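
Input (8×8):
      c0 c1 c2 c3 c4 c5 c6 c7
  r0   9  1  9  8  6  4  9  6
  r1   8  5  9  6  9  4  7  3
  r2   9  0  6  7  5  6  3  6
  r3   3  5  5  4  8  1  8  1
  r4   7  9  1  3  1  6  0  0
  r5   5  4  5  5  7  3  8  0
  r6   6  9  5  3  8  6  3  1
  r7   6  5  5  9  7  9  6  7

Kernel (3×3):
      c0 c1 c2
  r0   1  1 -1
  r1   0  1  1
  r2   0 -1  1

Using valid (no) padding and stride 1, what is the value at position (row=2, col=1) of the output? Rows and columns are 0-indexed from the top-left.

The receptive field on the input at this output position is [0 6 7 / 5 5 4 / 9 1 3]. Elementwise product with the kernel and sum: 0·1 + 6·1 + 7·-1 + 5·1 + 4·1 + 1·-1 + 3·1.

10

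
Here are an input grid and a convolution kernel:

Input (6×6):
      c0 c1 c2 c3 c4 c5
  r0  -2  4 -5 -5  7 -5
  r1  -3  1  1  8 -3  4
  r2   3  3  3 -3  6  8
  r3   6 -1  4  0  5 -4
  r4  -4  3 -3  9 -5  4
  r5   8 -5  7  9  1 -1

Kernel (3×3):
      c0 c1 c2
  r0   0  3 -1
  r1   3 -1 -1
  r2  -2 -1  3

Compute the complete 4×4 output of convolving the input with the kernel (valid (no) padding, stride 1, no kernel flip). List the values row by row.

6 -34 -9 73
6 2 40 -53
17 29 -26 8
-9 45 -38 25

Output[0,0]: The receptive field on the input at this output position is [-2 4 -5 / -3 1 1 / 3 3 3]. Elementwise product with the kernel and sum: 4·3 + -5·-1 + -3·3 + 1·-1 + 1·-1 + 3·-2 + 3·-1 + 3·3.
Output[0,1]: The receptive field on the input at this output position is [4 -5 -5 / 1 1 8 / 3 3 -3]. Elementwise product with the kernel and sum: -5·3 + -5·-1 + 1·3 + 1·-1 + 8·-1 + 3·-2 + 3·-1 + -3·3.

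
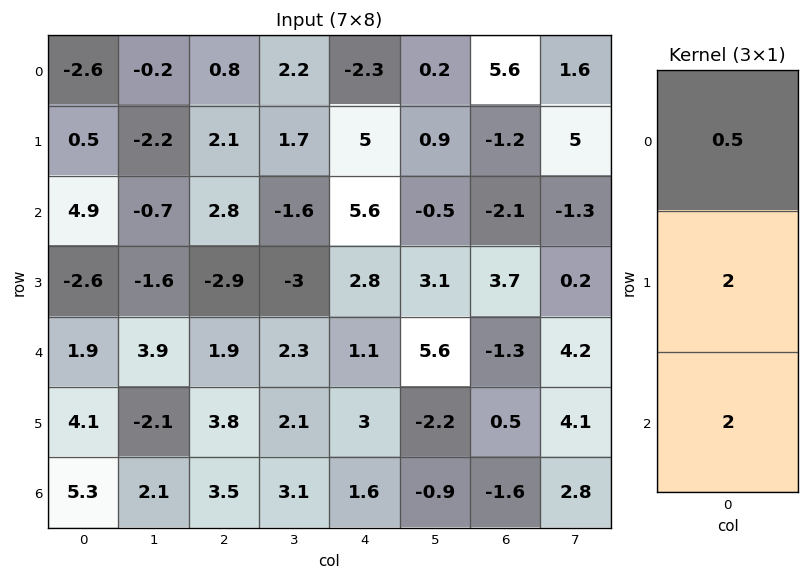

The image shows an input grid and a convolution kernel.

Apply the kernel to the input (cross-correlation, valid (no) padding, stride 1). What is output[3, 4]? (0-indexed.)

9.6

The receptive field on the input at this output position is [2.8 / 1.1 / 3]. Elementwise product with the kernel and sum: 2.8·0.5 + 1.1·2 + 3·2.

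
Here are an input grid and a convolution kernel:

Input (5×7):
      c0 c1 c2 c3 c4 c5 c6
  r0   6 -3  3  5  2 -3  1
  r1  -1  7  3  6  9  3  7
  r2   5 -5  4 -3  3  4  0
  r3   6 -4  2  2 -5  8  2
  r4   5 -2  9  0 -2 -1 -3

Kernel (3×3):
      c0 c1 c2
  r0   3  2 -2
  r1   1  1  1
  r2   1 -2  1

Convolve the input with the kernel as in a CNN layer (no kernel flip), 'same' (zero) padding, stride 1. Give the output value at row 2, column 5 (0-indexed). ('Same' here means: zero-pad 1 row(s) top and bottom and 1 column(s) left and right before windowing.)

The receptive field on the zero-padded input at this output position is [9 3 7 / 3 4 0 / -5 8 2]. Elementwise product with the kernel and sum: 9·3 + 3·2 + 7·-2 + 3·1 + 4·1 + 0·1 + -5·1 + 8·-2 + 2·1.

7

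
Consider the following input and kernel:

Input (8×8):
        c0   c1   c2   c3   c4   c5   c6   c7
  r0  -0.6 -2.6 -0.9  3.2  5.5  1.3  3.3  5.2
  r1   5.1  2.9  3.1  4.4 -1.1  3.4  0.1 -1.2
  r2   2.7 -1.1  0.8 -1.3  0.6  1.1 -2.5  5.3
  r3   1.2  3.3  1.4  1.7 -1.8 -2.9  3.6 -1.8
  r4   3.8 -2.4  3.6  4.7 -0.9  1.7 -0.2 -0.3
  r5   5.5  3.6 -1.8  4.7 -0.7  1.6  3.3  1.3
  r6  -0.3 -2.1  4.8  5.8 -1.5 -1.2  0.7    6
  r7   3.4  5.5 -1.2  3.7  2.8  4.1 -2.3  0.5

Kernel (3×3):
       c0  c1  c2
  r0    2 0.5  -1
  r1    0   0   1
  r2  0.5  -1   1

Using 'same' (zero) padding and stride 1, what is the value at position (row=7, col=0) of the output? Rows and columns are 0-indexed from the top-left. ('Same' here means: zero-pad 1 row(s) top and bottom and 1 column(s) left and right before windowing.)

The receptive field on the zero-padded input at this output position is [0 -0.3 -2.1 / 0 3.4 5.5 / 0 0 0]. Elementwise product with the kernel and sum: 0·2 + -0.3·0.5 + -2.1·-1 + 5.5·1 + 0·0.5 + 0·-1 + 0·1.

7.45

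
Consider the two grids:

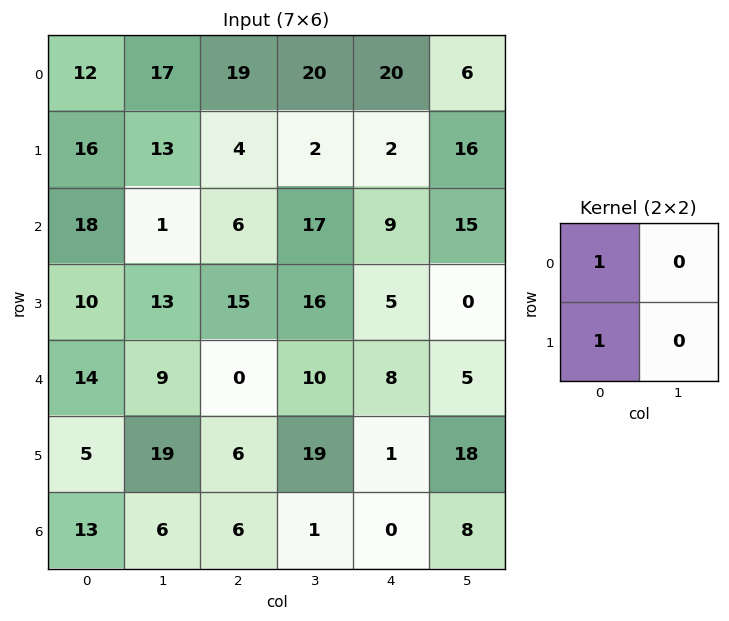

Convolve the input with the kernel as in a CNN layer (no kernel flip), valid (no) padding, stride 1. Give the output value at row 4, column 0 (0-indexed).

The receptive field on the input at this output position is [14 9 / 5 19]. Elementwise product with the kernel and sum: 14·1 + 5·1.

19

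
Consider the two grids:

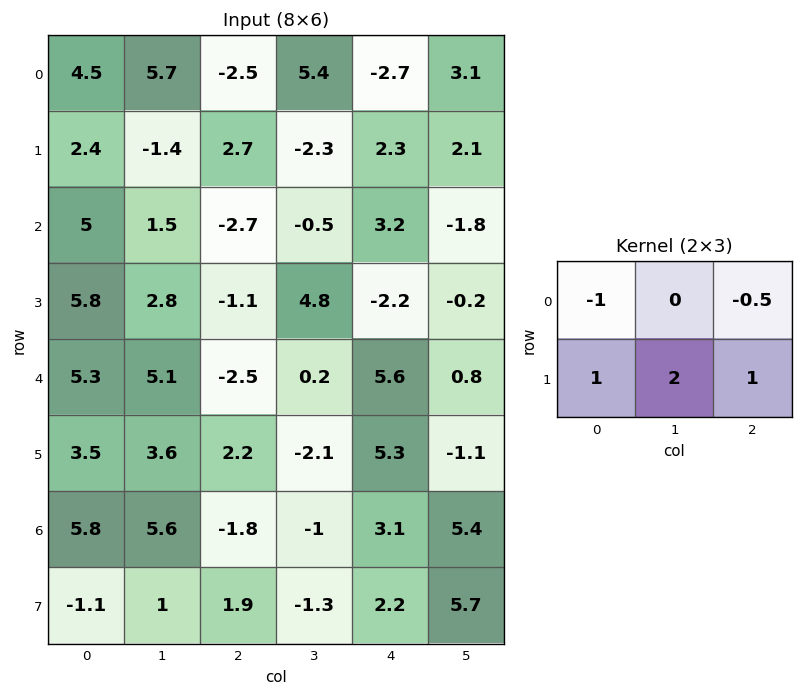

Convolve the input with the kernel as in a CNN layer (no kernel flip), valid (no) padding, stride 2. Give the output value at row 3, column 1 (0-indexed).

The receptive field on the input at this output position is [-1.8 -1 3.1 / 1.9 -1.3 2.2]. Elementwise product with the kernel and sum: -1.8·-1 + 3.1·-0.5 + 1.9·1 + -1.3·2 + 2.2·1.

1.75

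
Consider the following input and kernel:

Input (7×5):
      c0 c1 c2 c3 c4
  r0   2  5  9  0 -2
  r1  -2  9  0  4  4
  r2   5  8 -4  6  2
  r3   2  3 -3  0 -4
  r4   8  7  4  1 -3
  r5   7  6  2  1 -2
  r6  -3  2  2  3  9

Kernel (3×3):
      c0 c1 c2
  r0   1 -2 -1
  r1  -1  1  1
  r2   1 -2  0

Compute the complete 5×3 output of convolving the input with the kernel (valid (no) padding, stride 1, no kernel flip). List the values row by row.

-17 -2 3
-25 8 -3
-15 3 -17
-3 9 -5
-16 -7 -2

Output[0,0]: The receptive field on the input at this output position is [2 5 9 / -2 9 0 / 5 8 -4]. Elementwise product with the kernel and sum: 2·1 + 5·-2 + 9·-1 + -2·-1 + 9·1 + 0·1 + 5·1 + 8·-2.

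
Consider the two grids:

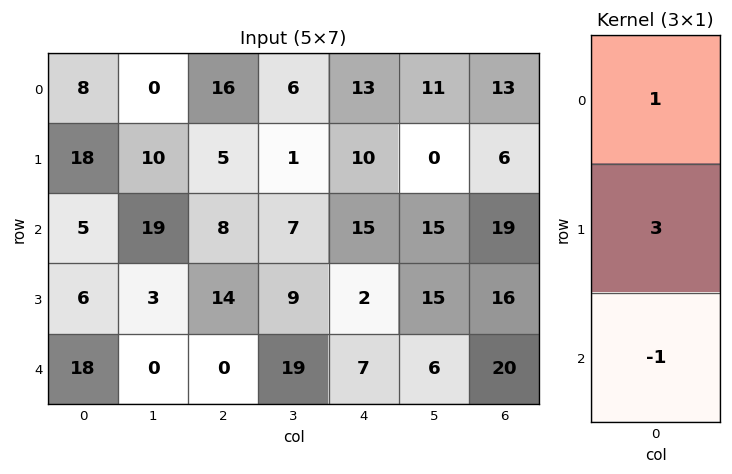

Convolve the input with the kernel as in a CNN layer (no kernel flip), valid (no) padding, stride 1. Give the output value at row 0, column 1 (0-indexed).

11

The receptive field on the input at this output position is [0 / 10 / 19]. Elementwise product with the kernel and sum: 0·1 + 10·3 + 19·-1.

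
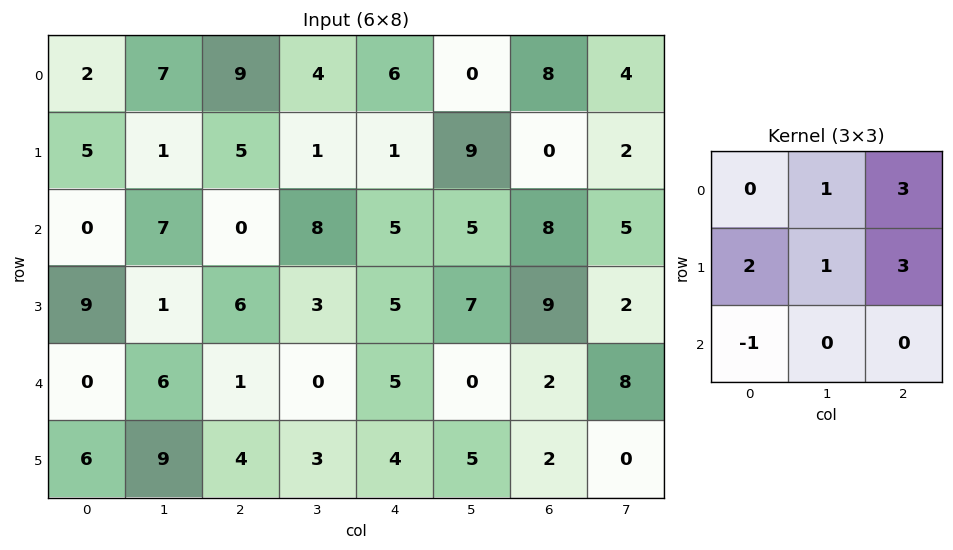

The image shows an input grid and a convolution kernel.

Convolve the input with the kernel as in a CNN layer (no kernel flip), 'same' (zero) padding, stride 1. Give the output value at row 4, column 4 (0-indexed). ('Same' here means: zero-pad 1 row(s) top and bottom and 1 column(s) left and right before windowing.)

28

The receptive field on the zero-padded input at this output position is [3 5 7 / 0 5 0 / 3 4 5]. Elementwise product with the kernel and sum: 5·1 + 7·3 + 0·2 + 5·1 + 0·3 + 3·-1.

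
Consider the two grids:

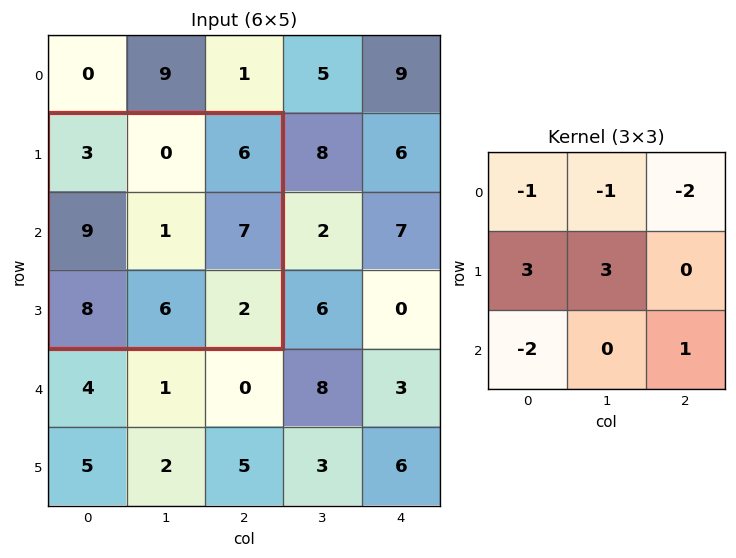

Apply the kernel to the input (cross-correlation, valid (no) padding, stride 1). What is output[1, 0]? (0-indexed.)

The receptive field on the input at this output position is [3 0 6 / 9 1 7 / 8 6 2]. Elementwise product with the kernel and sum: 3·-1 + 0·-1 + 6·-2 + 9·3 + 1·3 + 8·-2 + 2·1.

1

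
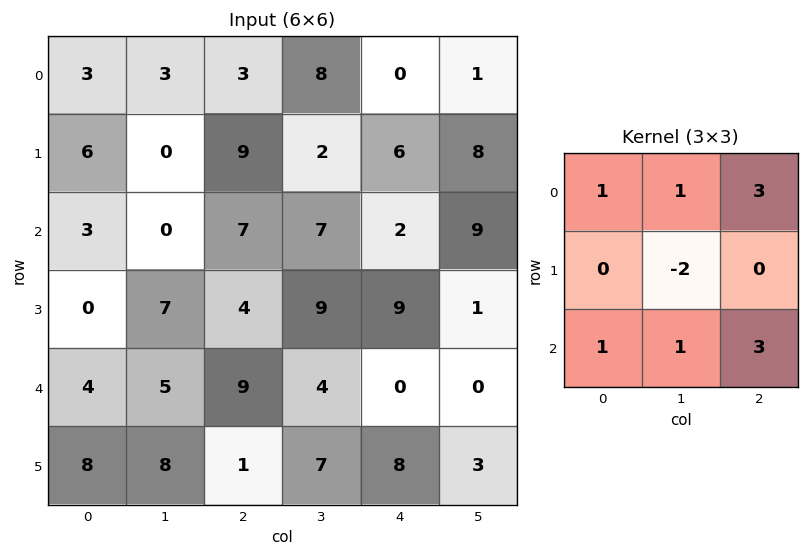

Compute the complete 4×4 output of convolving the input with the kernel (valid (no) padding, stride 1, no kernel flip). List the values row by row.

39 40 27 35
52 39 55 49
46 46 15 22
28 50 64 45

Output[0,0]: The receptive field on the input at this output position is [3 3 3 / 6 0 9 / 3 0 7]. Elementwise product with the kernel and sum: 3·1 + 3·1 + 3·3 + 0·-2 + 3·1 + 0·1 + 7·3.
Output[0,1]: The receptive field on the input at this output position is [3 3 8 / 0 9 2 / 0 7 7]. Elementwise product with the kernel and sum: 3·1 + 3·1 + 8·3 + 9·-2 + 0·1 + 7·1 + 7·3.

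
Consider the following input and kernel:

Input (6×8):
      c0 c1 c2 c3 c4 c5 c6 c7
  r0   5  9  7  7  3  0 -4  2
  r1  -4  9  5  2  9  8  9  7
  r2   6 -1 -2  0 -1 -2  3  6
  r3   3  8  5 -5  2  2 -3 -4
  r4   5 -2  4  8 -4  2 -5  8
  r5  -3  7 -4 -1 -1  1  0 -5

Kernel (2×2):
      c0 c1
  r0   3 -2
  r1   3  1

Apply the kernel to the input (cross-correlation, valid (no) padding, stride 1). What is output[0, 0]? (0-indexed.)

-6

The receptive field on the input at this output position is [5 9 / -4 9]. Elementwise product with the kernel and sum: 5·3 + 9·-2 + -4·3 + 9·1.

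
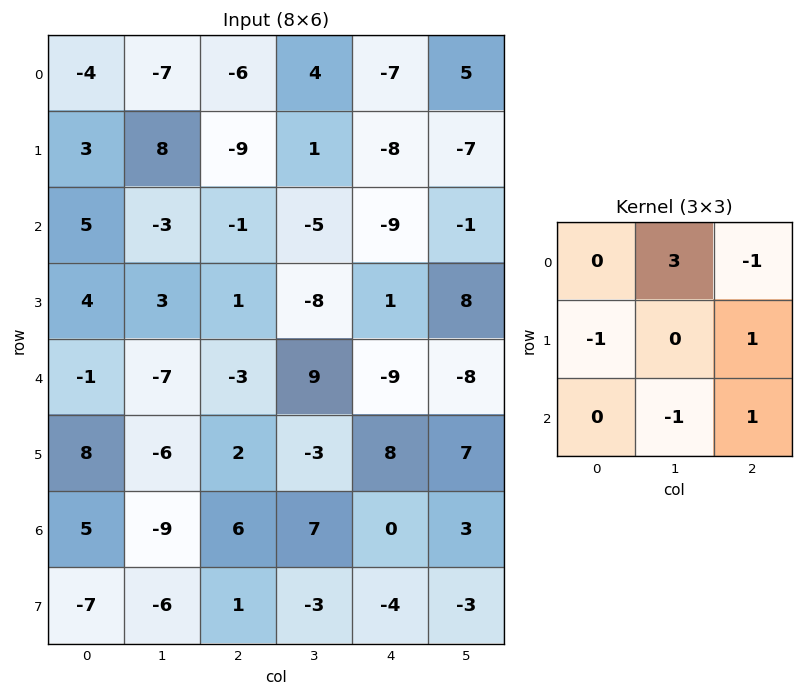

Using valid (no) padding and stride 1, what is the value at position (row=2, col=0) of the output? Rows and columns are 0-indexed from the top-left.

The receptive field on the input at this output position is [5 -3 -1 / 4 3 1 / -1 -7 -3]. Elementwise product with the kernel and sum: -3·3 + -1·-1 + 4·-1 + 1·1 + -7·-1 + -3·1.

-7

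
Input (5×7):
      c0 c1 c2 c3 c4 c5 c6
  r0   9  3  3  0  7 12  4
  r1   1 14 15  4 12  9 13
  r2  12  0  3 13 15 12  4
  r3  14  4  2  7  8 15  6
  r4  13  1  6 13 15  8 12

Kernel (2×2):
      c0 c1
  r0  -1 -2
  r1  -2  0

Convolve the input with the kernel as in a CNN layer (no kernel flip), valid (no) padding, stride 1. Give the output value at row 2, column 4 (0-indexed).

-55

The receptive field on the input at this output position is [15 12 / 8 15]. Elementwise product with the kernel and sum: 15·-1 + 12·-2 + 8·-2.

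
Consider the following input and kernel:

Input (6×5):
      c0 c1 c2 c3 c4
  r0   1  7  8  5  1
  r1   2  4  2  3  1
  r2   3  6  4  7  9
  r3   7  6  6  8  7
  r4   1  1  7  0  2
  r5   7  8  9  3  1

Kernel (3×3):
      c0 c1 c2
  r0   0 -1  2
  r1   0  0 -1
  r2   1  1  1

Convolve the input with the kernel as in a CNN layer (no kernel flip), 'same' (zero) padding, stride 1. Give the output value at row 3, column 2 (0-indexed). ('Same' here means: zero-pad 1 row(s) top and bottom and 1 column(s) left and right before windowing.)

The receptive field on the zero-padded input at this output position is [6 4 7 / 6 6 8 / 1 7 0]. Elementwise product with the kernel and sum: 4·-1 + 7·2 + 8·-1 + 1·1 + 7·1 + 0·1.

10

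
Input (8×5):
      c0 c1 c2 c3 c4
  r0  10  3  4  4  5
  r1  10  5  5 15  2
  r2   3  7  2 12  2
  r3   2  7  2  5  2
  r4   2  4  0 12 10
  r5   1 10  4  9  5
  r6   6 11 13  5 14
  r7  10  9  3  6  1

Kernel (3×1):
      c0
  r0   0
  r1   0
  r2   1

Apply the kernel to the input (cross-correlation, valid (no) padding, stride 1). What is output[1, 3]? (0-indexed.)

The receptive field on the input at this output position is [15 / 12 / 5]. Elementwise product with the kernel and sum: 5·1.

5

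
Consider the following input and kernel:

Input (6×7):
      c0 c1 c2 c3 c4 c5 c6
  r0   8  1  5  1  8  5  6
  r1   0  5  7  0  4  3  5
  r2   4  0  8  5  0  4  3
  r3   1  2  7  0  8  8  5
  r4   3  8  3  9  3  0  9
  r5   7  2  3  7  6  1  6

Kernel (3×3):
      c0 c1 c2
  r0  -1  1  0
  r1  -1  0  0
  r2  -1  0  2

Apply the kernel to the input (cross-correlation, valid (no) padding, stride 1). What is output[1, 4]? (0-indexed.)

The receptive field on the input at this output position is [4 3 5 / 0 4 3 / 8 8 5]. Elementwise product with the kernel and sum: 4·-1 + 3·1 + 0·-1 + 8·-1 + 5·2.

1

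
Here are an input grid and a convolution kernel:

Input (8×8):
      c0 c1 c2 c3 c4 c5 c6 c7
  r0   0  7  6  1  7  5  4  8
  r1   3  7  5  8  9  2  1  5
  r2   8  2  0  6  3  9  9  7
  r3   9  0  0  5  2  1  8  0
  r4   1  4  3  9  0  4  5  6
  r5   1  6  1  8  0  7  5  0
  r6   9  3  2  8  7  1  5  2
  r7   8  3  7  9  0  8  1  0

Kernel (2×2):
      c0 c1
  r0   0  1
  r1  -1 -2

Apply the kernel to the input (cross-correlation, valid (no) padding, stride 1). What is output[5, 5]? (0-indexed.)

The receptive field on the input at this output position is [7 5 / 1 5]. Elementwise product with the kernel and sum: 5·1 + 1·-1 + 5·-2.

-6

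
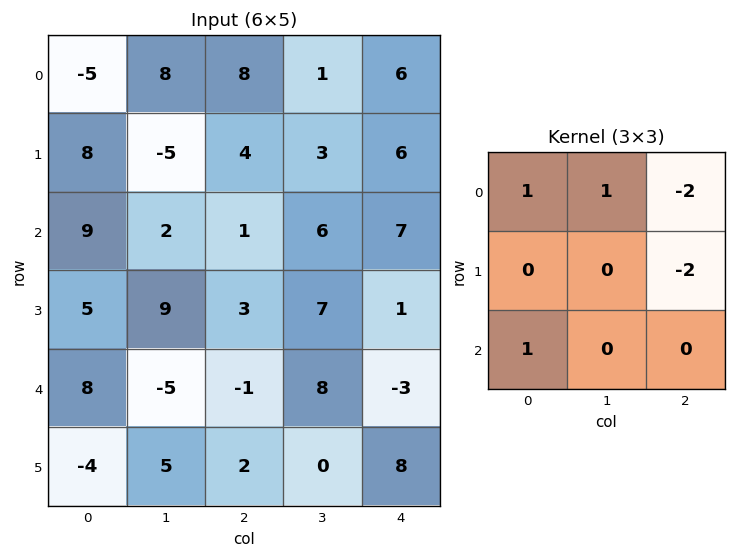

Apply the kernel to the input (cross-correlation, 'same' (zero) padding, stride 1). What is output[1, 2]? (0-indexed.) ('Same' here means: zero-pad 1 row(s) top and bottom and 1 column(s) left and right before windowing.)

10

The receptive field on the zero-padded input at this output position is [8 8 1 / -5 4 3 / 2 1 6]. Elementwise product with the kernel and sum: 8·1 + 8·1 + 1·-2 + 3·-2 + 2·1.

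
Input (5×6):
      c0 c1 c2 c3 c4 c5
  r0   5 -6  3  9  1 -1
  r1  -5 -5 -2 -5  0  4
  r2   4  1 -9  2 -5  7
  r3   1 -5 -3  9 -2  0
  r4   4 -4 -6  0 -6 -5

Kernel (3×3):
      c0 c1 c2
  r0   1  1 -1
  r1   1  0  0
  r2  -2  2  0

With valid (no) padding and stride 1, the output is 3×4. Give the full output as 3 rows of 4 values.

Output[0,0]: The receptive field on the input at this output position is [5 -6 3 / -5 -5 -2 / 4 1 -9]. Elementwise product with the kernel and sum: 5·1 + -6·1 + 3·-1 + -5·1 + 4·-2 + 1·2.

-15 -37 31 -8
-16 3 8 -29
-1 -19 7 -13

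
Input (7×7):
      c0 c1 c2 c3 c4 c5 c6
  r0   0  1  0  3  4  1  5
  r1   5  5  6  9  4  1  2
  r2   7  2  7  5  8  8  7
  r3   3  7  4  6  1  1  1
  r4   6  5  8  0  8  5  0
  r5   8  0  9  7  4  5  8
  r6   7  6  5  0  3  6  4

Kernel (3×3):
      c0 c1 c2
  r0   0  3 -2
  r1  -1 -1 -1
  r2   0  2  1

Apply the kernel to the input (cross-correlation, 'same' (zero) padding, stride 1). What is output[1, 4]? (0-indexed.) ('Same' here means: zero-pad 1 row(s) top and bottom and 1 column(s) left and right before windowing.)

The receptive field on the zero-padded input at this output position is [3 4 1 / 9 4 1 / 5 8 8]. Elementwise product with the kernel and sum: 4·3 + 1·-2 + 9·-1 + 4·-1 + 1·-1 + 8·2 + 8·1.

20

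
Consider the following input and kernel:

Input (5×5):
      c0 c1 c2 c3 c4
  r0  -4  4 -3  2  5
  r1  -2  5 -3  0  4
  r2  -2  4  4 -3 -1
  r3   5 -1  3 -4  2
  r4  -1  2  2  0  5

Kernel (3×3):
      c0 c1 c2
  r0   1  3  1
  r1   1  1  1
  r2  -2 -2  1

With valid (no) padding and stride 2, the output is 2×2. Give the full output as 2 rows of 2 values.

5 6
21 -4

Output[0,0]: The receptive field on the input at this output position is [-4 4 -3 / -2 5 -3 / -2 4 4]. Elementwise product with the kernel and sum: -4·1 + 4·3 + -3·1 + -2·1 + 5·1 + -3·1 + -2·-2 + 4·-2 + 4·1.
Output[0,1]: The receptive field on the input at this output position is [-3 2 5 / -3 0 4 / 4 -3 -1]. Elementwise product with the kernel and sum: -3·1 + 2·3 + 5·1 + -3·1 + 0·1 + 4·1 + 4·-2 + -3·-2 + -1·1.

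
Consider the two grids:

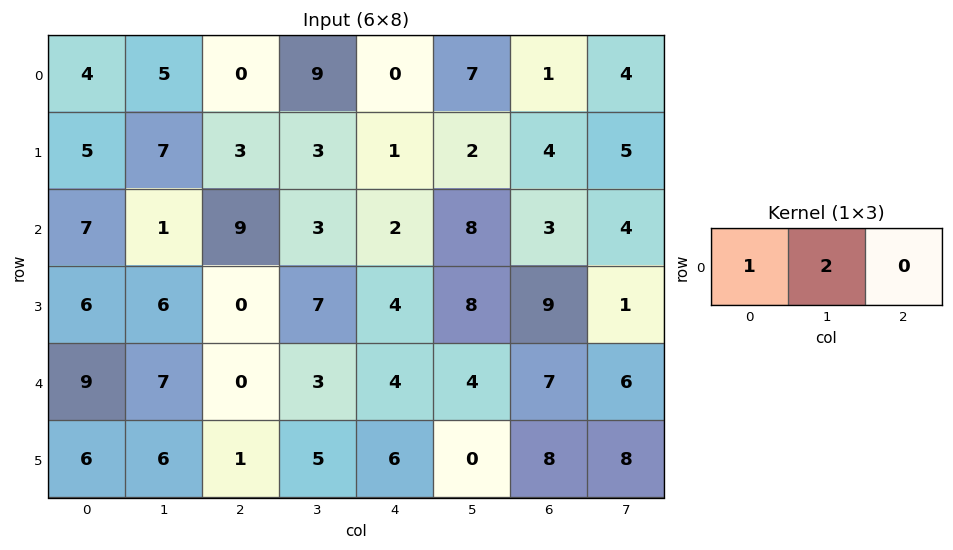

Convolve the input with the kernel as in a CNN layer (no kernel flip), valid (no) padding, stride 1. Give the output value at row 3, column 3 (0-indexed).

The receptive field on the input at this output position is [7 4 8]. Elementwise product with the kernel and sum: 7·1 + 4·2.

15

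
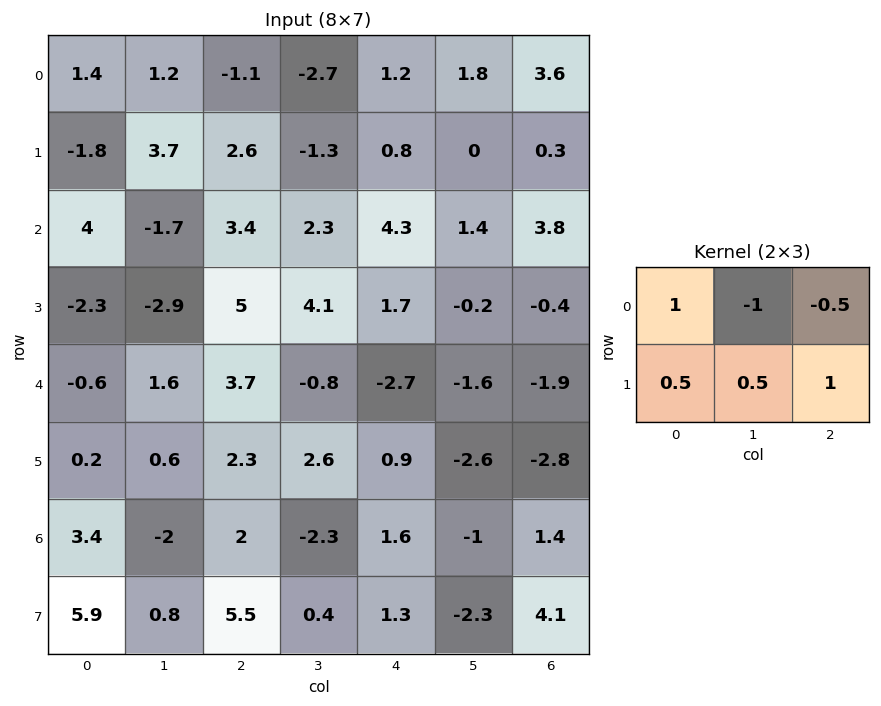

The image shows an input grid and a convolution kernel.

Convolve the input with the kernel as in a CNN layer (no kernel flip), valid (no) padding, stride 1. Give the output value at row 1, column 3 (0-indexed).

The receptive field on the input at this output position is [-1.3 0.8 0 / 2.3 4.3 1.4]. Elementwise product with the kernel and sum: -1.3·1 + 0.8·-1 + 0·-0.5 + 2.3·0.5 + 4.3·0.5 + 1.4·1.

2.6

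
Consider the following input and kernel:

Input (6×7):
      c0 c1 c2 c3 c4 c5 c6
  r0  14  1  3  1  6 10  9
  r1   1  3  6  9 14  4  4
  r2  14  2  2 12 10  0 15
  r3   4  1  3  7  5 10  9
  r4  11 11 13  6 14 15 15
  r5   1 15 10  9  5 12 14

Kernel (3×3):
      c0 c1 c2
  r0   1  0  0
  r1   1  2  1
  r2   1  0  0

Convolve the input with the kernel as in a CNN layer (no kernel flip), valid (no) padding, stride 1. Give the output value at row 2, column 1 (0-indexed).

The receptive field on the input at this output position is [2 2 12 / 1 3 7 / 11 13 6]. Elementwise product with the kernel and sum: 2·1 + 1·1 + 3·2 + 7·1 + 11·1.

27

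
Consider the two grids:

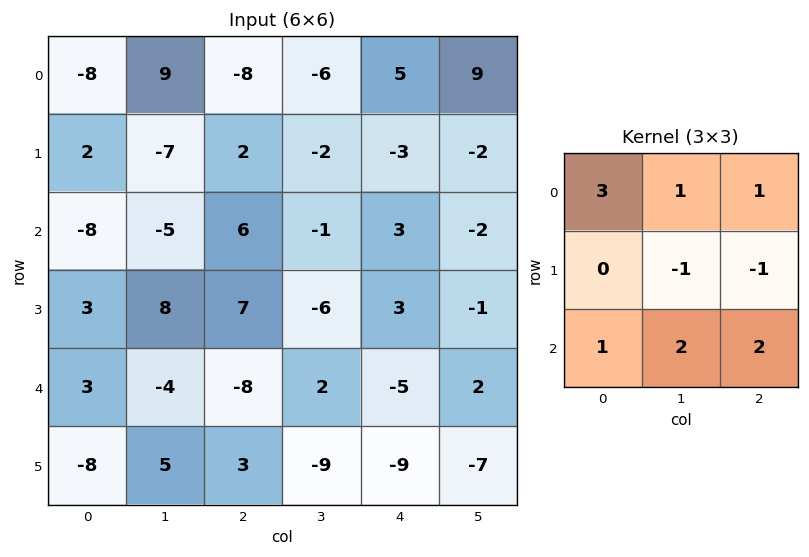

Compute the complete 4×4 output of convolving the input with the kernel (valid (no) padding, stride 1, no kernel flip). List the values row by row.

-24 18 -10 2
33 -16 0 -14
-59 -27 9 -8
44 24 -12 -54

Output[0,0]: The receptive field on the input at this output position is [-8 9 -8 / 2 -7 2 / -8 -5 6]. Elementwise product with the kernel and sum: -8·3 + 9·1 + -8·1 + -7·-1 + 2·-1 + -8·1 + -5·2 + 6·2.
Output[0,1]: The receptive field on the input at this output position is [9 -8 -6 / -7 2 -2 / -5 6 -1]. Elementwise product with the kernel and sum: 9·3 + -8·1 + -6·1 + 2·-1 + -2·-1 + -5·1 + 6·2 + -1·2.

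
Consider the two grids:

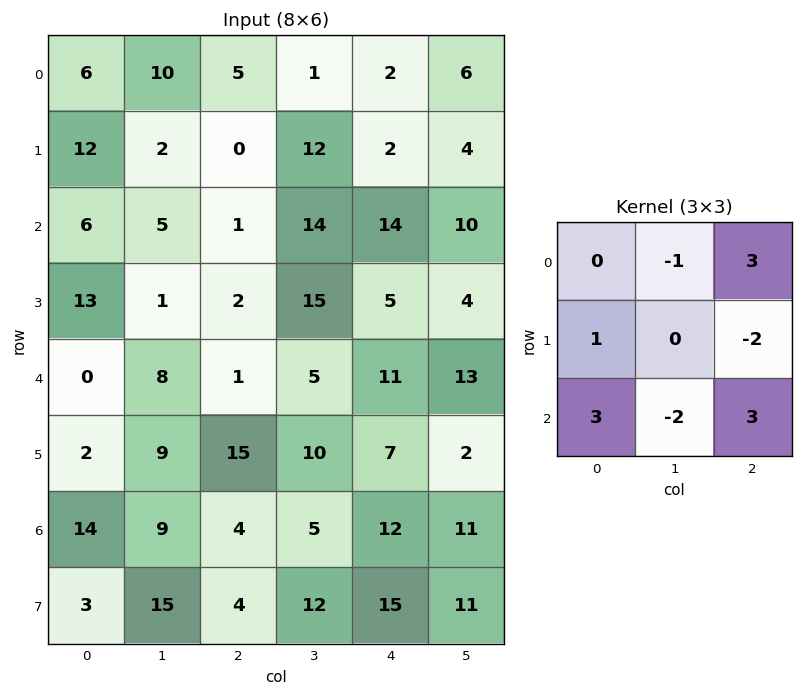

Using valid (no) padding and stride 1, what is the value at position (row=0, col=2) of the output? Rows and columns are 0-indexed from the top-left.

18

The receptive field on the input at this output position is [5 1 2 / 0 12 2 / 1 14 14]. Elementwise product with the kernel and sum: 1·-1 + 2·3 + 0·1 + 2·-2 + 1·3 + 14·-2 + 14·3.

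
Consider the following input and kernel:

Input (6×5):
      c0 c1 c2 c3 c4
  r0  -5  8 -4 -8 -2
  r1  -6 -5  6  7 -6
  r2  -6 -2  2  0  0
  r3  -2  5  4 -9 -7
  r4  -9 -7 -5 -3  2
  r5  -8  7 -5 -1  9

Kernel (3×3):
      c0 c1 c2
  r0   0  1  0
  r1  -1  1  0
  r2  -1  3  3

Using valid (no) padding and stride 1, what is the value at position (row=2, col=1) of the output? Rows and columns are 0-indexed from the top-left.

The receptive field on the input at this output position is [-2 2 0 / 5 4 -9 / -7 -5 -3]. Elementwise product with the kernel and sum: 2·1 + 5·-1 + 4·1 + -7·-1 + -5·3 + -3·3.

-16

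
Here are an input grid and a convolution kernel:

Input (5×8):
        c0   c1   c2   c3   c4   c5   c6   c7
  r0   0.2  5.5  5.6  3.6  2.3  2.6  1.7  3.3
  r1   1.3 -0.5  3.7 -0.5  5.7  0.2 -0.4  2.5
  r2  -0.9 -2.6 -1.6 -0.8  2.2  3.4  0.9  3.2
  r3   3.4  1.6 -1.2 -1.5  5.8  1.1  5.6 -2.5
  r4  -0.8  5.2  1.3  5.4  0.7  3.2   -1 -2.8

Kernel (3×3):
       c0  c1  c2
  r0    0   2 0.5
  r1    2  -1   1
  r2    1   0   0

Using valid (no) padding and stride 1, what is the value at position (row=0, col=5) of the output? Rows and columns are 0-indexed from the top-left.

The receptive field on the input at this output position is [2.6 1.7 3.3 / 0.2 -0.4 2.5 / 3.4 0.9 3.2]. Elementwise product with the kernel and sum: 1.7·2 + 3.3·0.5 + 0.2·2 + -0.4·-1 + 2.5·1 + 3.4·1.

11.75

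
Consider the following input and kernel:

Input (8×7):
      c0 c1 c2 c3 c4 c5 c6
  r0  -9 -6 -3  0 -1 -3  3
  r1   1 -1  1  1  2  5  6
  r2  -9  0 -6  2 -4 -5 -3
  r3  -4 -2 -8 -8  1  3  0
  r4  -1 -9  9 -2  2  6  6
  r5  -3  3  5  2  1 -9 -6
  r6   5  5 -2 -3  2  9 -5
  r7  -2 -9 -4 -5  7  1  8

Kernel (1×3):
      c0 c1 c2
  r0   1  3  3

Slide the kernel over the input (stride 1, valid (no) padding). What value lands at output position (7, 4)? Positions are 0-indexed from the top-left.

34

The receptive field on the input at this output position is [7 1 8]. Elementwise product with the kernel and sum: 7·1 + 1·3 + 8·3.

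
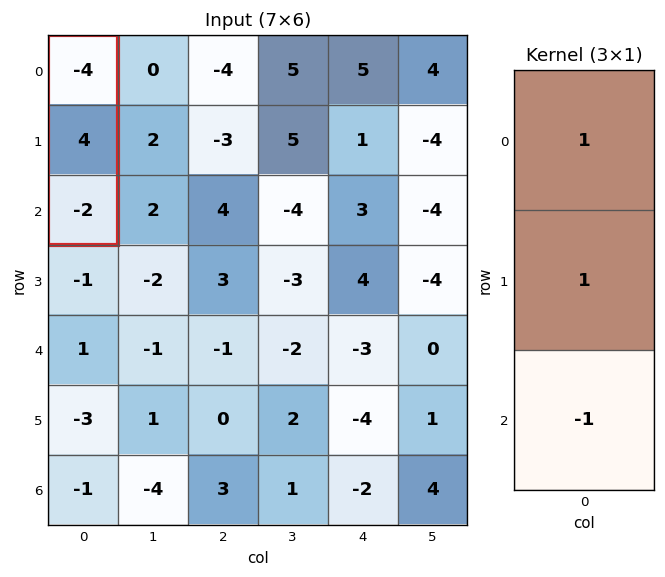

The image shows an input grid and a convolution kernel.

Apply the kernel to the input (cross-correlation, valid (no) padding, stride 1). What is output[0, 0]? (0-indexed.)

2

The receptive field on the input at this output position is [-4 / 4 / -2]. Elementwise product with the kernel and sum: -4·1 + 4·1 + -2·-1.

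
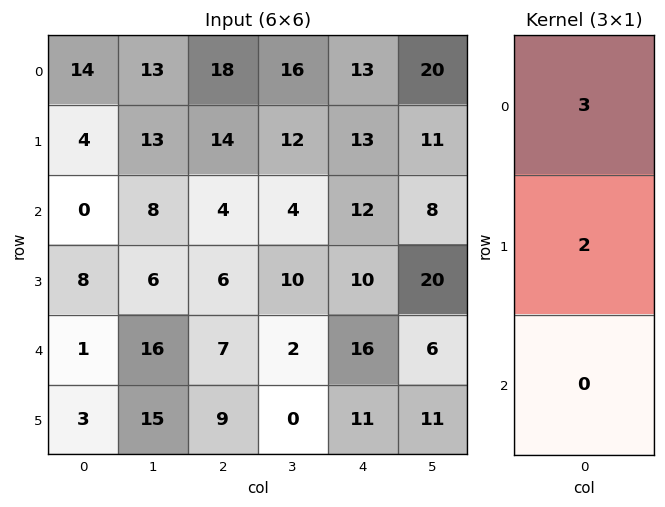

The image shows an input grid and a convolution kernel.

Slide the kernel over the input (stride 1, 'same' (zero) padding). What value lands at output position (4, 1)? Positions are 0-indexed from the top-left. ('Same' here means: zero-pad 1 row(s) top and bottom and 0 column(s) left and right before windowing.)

The receptive field on the zero-padded input at this output position is [6 / 16 / 15]. Elementwise product with the kernel and sum: 6·3 + 16·2.

50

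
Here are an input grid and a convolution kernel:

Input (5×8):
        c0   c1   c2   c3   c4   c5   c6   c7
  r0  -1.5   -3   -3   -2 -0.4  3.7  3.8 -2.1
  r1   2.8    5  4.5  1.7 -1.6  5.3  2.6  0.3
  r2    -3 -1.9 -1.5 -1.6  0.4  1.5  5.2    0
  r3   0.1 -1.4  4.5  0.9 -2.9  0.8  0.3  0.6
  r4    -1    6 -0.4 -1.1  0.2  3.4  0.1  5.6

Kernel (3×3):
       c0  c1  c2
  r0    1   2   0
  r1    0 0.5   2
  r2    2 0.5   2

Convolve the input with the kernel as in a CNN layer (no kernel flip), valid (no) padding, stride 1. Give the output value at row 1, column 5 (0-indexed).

The receptive field on the input at this output position is [5.3 2.6 0.3 / 1.5 5.2 0 / 0.8 0.3 0.6]. Elementwise product with the kernel and sum: 5.3·1 + 2.6·2 + 5.2·0.5 + 0·2 + 0.8·2 + 0.3·0.5 + 0.6·2.

16.05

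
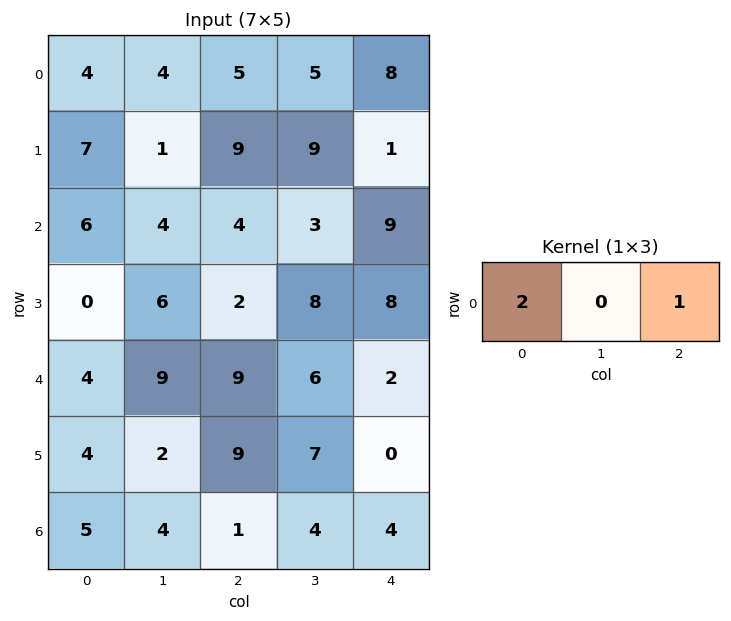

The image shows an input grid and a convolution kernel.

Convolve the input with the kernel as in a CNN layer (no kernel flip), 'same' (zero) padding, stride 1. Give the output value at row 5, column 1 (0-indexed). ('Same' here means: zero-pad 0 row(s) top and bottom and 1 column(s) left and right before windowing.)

17

The receptive field on the zero-padded input at this output position is [4 2 9]. Elementwise product with the kernel and sum: 4·2 + 9·1.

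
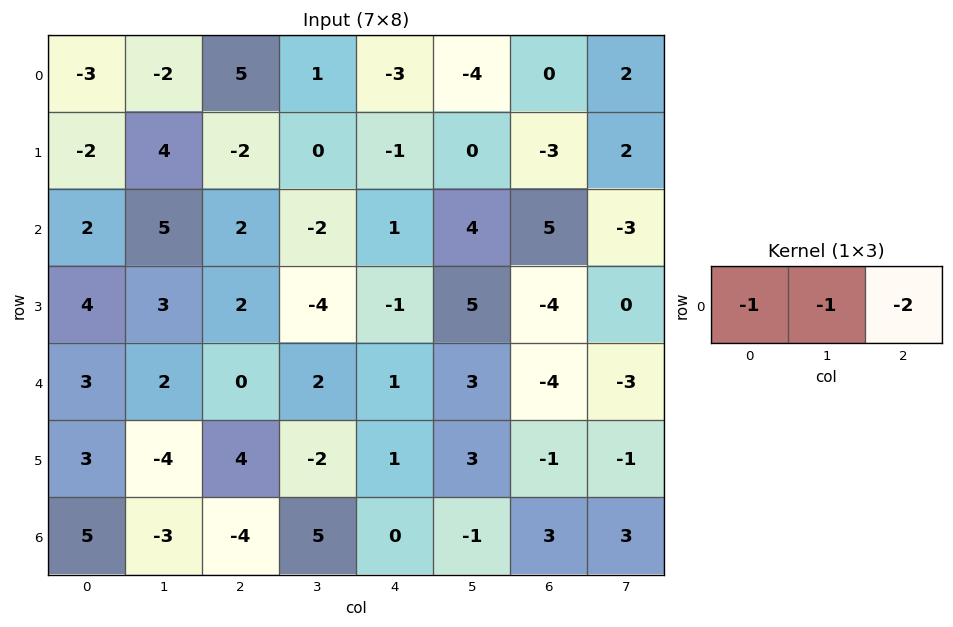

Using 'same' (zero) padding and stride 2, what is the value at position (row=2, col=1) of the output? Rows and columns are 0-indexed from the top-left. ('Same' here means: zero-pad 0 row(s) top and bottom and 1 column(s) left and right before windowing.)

-6

The receptive field on the zero-padded input at this output position is [2 0 2]. Elementwise product with the kernel and sum: 2·-1 + 0·-1 + 2·-2.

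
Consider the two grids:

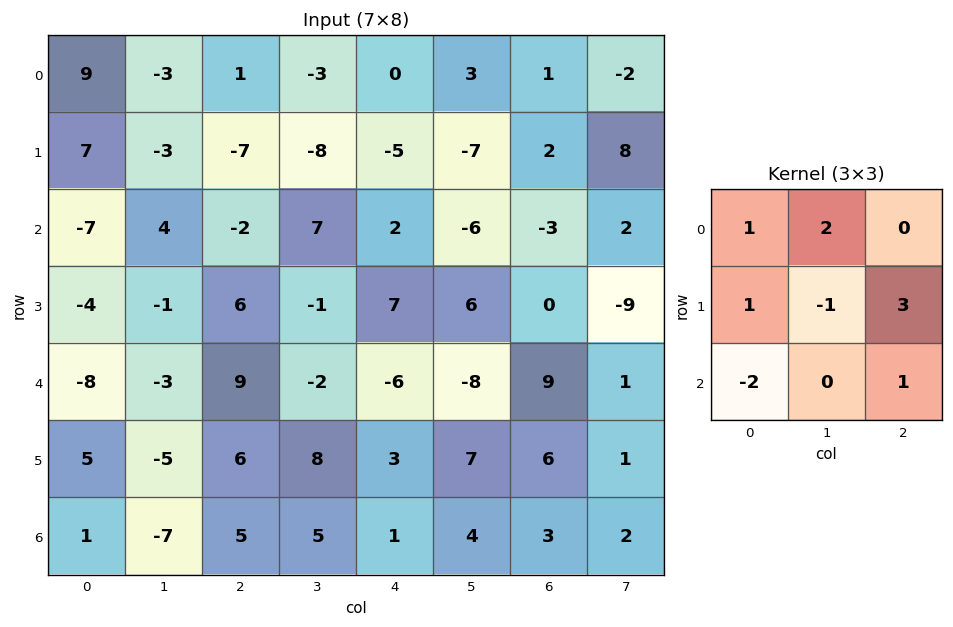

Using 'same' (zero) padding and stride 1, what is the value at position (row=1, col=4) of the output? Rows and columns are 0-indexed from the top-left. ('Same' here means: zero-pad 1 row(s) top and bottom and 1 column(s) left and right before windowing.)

-47

The receptive field on the zero-padded input at this output position is [-3 0 3 / -8 -5 -7 / 7 2 -6]. Elementwise product with the kernel and sum: -3·1 + 0·2 + -8·1 + -5·-1 + -7·3 + 7·-2 + -6·1.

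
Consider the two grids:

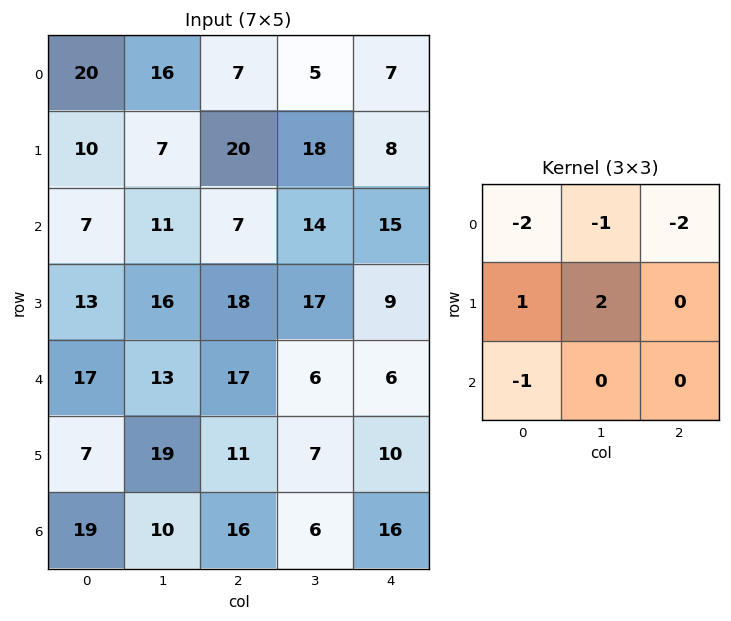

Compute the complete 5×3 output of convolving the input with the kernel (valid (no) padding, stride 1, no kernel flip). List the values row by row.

-53 -13 16
-51 -61 -57
-11 -18 -23
-42 -56 -53
-55 -24 -43

Output[0,0]: The receptive field on the input at this output position is [20 16 7 / 10 7 20 / 7 11 7]. Elementwise product with the kernel and sum: 20·-2 + 16·-1 + 7·-2 + 10·1 + 7·2 + 7·-1.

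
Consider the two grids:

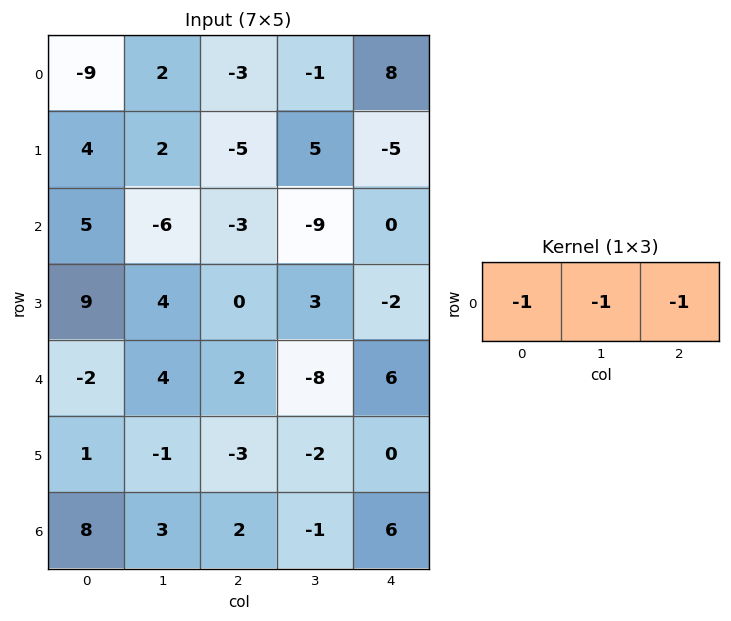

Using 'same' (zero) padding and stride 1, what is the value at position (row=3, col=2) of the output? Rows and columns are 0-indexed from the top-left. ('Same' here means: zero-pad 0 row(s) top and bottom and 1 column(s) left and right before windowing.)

The receptive field on the zero-padded input at this output position is [4 0 3]. Elementwise product with the kernel and sum: 4·-1 + 0·-1 + 3·-1.

-7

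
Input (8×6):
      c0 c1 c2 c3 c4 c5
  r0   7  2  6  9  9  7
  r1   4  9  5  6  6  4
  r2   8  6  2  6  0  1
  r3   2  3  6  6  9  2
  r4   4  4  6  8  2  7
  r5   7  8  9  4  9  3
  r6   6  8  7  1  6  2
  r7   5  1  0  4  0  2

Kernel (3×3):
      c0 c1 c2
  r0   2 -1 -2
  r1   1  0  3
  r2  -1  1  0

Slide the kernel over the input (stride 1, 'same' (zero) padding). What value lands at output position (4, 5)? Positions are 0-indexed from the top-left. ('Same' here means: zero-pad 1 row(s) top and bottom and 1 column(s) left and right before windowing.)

12

The receptive field on the zero-padded input at this output position is [9 2 0 / 2 7 0 / 9 3 0]. Elementwise product with the kernel and sum: 9·2 + 2·-1 + 0·-2 + 2·1 + 0·3 + 9·-1 + 3·1.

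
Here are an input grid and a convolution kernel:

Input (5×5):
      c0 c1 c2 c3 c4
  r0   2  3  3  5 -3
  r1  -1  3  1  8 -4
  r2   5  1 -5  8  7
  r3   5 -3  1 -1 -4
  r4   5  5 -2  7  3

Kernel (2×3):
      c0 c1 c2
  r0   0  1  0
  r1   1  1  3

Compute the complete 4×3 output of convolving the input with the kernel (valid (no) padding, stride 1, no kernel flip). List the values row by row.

Output[0,0]: The receptive field on the input at this output position is [2 3 3 / -1 3 1]. Elementwise product with the kernel and sum: 3·1 + -1·1 + 3·1 + 1·3.

8 31 2
-6 21 32
6 -10 -4
1 25 13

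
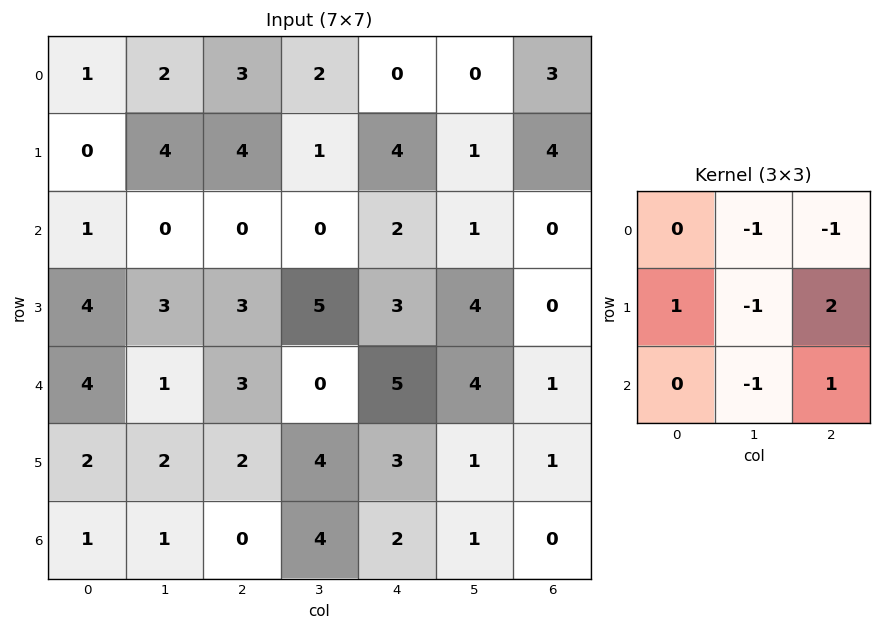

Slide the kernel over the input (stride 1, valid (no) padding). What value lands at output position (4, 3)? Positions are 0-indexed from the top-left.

The receptive field on the input at this output position is [0 5 4 / 4 3 1 / 4 2 1]. Elementwise product with the kernel and sum: 5·-1 + 4·-1 + 4·1 + 3·-1 + 1·2 + 2·-1 + 1·1.

-7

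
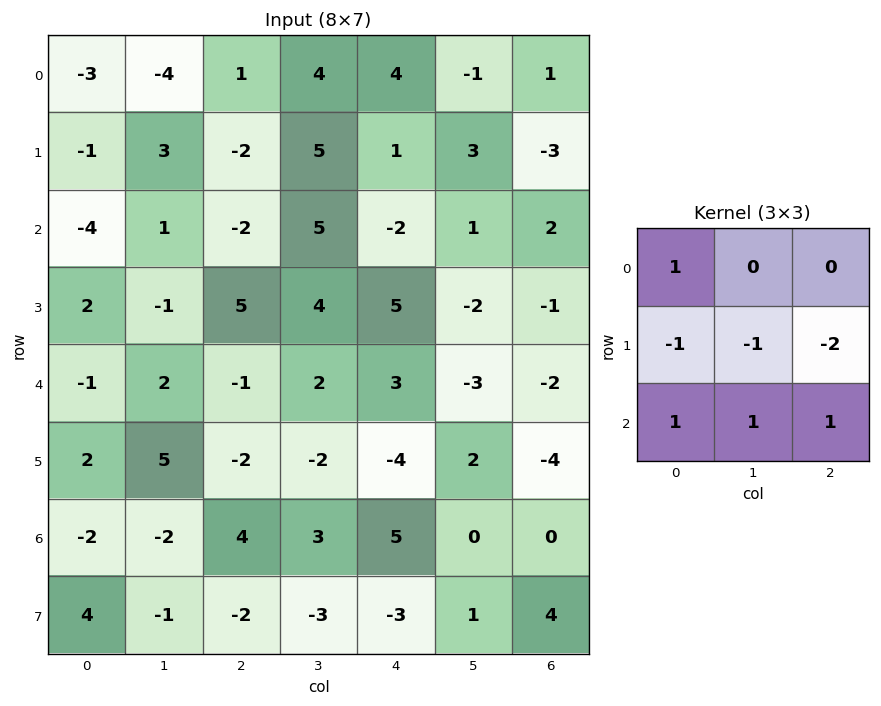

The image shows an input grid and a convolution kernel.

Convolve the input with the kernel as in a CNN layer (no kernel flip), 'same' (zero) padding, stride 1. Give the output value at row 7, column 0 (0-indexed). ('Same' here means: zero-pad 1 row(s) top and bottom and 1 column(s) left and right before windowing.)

The receptive field on the zero-padded input at this output position is [0 -2 -2 / 0 4 -1 / 0 0 0]. Elementwise product with the kernel and sum: 0·1 + 0·-1 + 4·-1 + -1·-2 + 0·1 + 0·1 + 0·1.

-2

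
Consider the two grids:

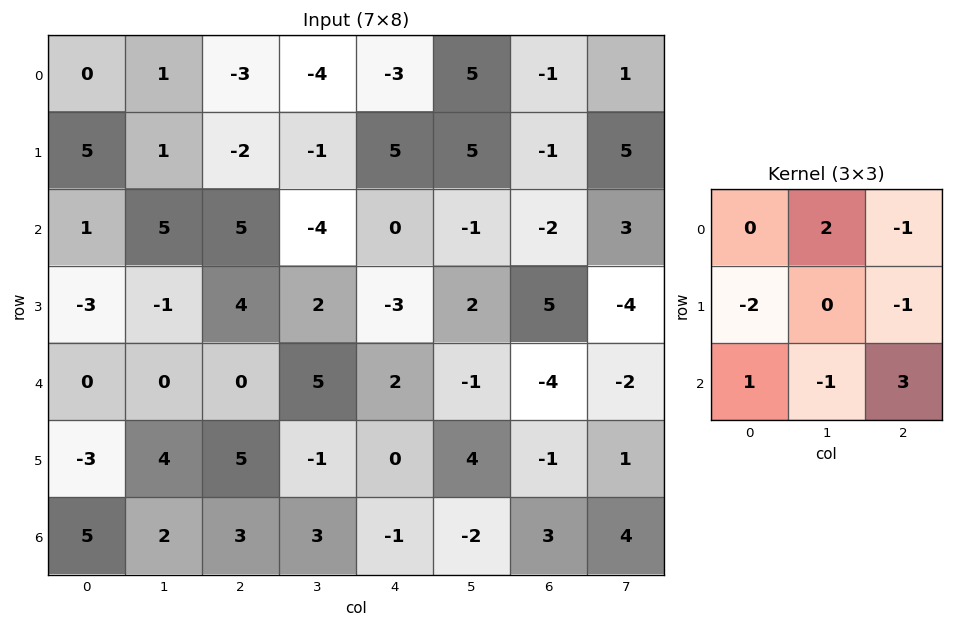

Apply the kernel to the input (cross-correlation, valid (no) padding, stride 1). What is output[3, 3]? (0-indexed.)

-6

The receptive field on the input at this output position is [2 -3 2 / 5 2 -1 / -1 0 4]. Elementwise product with the kernel and sum: -3·2 + 2·-1 + 5·-2 + -1·-1 + -1·1 + 0·-1 + 4·3.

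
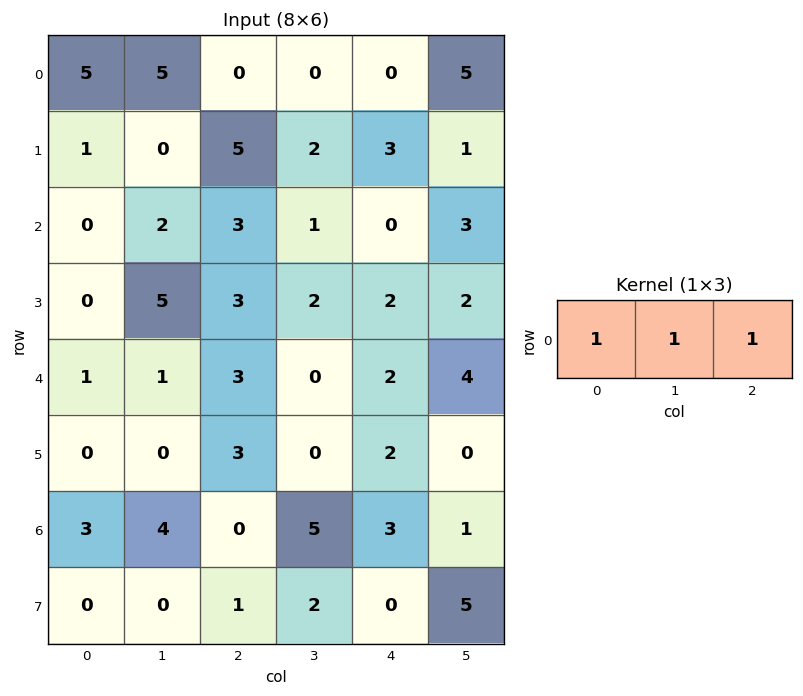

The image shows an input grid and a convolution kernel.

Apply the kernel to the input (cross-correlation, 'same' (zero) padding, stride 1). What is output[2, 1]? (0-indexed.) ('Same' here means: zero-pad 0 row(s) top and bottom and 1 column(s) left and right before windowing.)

The receptive field on the zero-padded input at this output position is [0 2 3]. Elementwise product with the kernel and sum: 0·1 + 2·1 + 3·1.

5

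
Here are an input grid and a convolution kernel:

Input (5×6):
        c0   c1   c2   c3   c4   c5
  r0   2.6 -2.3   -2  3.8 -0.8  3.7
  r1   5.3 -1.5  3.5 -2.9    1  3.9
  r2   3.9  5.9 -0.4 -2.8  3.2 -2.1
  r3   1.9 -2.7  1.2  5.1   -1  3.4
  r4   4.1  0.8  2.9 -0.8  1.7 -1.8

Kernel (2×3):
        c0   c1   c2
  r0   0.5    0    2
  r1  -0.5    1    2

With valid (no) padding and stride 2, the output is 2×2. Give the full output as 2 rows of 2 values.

Output[0,0]: The receptive field on the input at this output position is [2.6 -2.3 -2 / 5.3 -1.5 3.5]. Elementwise product with the kernel and sum: 2.6·0.5 + -2·2 + 5.3·-0.5 + -1.5·1 + 3.5·2.

0.15 -5.25
-0.1 8.7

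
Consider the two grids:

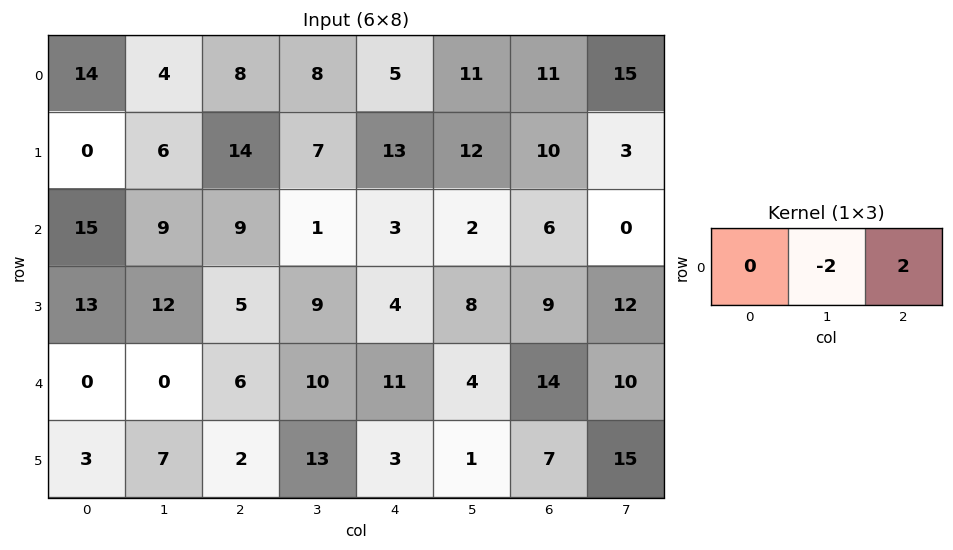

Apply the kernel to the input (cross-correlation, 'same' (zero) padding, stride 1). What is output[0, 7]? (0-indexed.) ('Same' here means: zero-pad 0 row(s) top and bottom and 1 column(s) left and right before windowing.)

-30

The receptive field on the zero-padded input at this output position is [11 15 0]. Elementwise product with the kernel and sum: 15·-2 + 0·2.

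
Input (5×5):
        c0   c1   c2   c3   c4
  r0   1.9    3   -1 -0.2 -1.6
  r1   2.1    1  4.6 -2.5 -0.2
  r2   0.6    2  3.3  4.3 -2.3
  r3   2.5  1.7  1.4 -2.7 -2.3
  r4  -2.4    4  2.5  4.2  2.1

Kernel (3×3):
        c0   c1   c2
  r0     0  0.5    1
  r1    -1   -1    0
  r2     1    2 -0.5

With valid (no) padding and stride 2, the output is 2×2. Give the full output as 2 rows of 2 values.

0.35 9.25
4.45 11

Output[0,0]: The receptive field on the input at this output position is [1.9 3 -1 / 2.1 1 4.6 / 0.6 2 3.3]. Elementwise product with the kernel and sum: 3·0.5 + -1·1 + 2.1·-1 + 1·-1 + 0.6·1 + 2·2 + 3.3·-0.5.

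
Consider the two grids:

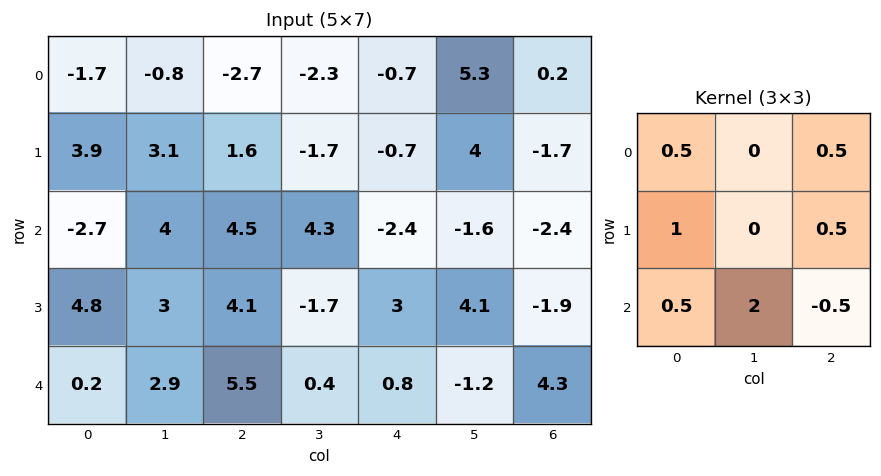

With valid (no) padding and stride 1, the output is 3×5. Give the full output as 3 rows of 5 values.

Output[0,0]: The receptive field on the input at this output position is [-1.7 -0.8 -2.7 / 3.9 3.1 1.6 / -2.7 4 4.5]. Elementwise product with the kernel and sum: -1.7·0.5 + -2.7·0.5 + 3.9·1 + 1.6·0.5 + -2.7·0.5 + 4·2 + 4.5·-0.5.
Output[0,1]: The receptive field on the input at this output position is [-0.8 -2.7 -2.3 / 3.1 1.6 -1.7 / 4 4.5 4.3]. Elementwise product with the kernel and sum: -0.8·0.5 + -2.3·0.5 + 3.1·1 + -1.7·0.5 + 4·0.5 + 4.5·2 + 4.3·-0.5.

6.9 9.55 11.6 -0.05 -5
8.65 17.4 0.9 7.75 5.85
10.9 18.55 9.8 4.1 -4.5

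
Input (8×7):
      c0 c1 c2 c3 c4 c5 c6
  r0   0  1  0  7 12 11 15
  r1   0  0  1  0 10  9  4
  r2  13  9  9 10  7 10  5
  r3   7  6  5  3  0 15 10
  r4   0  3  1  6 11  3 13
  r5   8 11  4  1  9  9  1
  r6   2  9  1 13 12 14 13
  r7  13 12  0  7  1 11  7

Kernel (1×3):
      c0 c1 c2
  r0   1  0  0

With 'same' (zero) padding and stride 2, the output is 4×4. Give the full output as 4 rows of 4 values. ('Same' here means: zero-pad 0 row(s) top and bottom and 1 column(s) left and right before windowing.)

0 1 7 11
0 9 10 10
0 3 6 3
0 9 13 14

Output[0,0]: The receptive field on the zero-padded input at this output position is [0 0 1]. Elementwise product with the kernel and sum: 0·1.
Output[0,1]: The receptive field on the zero-padded input at this output position is [1 0 7]. Elementwise product with the kernel and sum: 1·1.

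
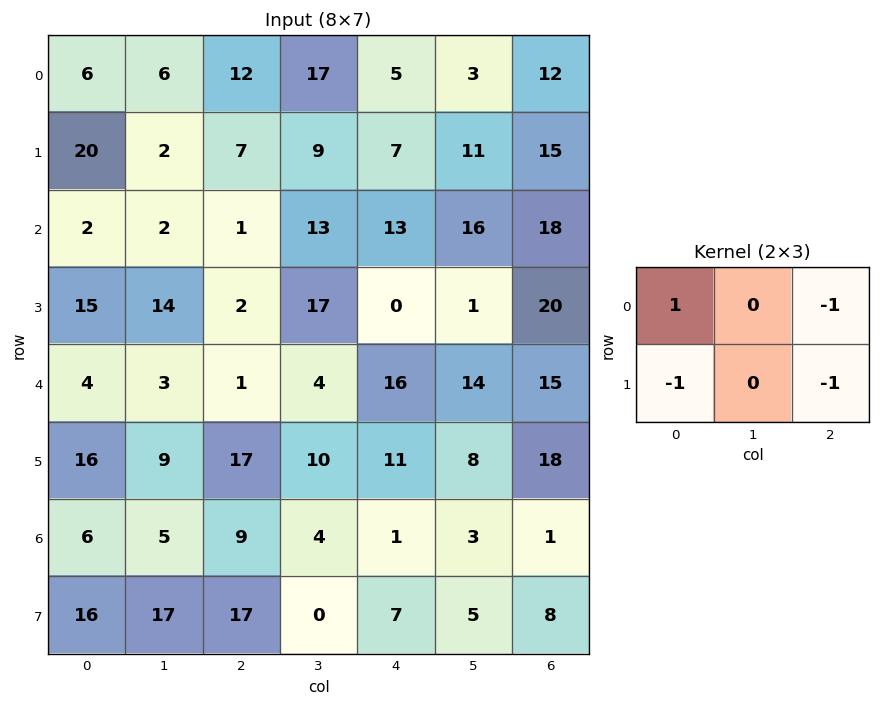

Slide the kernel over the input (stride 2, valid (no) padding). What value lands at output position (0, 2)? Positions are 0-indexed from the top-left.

-29

The receptive field on the input at this output position is [5 3 12 / 7 11 15]. Elementwise product with the kernel and sum: 5·1 + 12·-1 + 7·-1 + 15·-1.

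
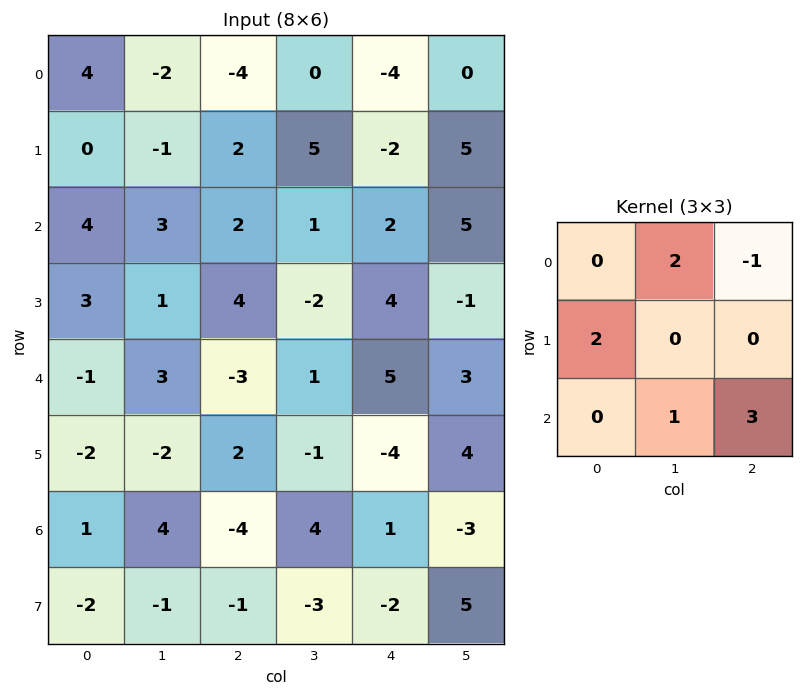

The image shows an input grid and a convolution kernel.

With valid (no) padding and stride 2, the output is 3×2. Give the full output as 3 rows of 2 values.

9 15
4 24
-3 8

Output[0,0]: The receptive field on the input at this output position is [4 -2 -4 / 0 -1 2 / 4 3 2]. Elementwise product with the kernel and sum: -2·2 + -4·-1 + 0·2 + 3·1 + 2·3.
Output[0,1]: The receptive field on the input at this output position is [-4 0 -4 / 2 5 -2 / 2 1 2]. Elementwise product with the kernel and sum: 0·2 + -4·-1 + 2·2 + 1·1 + 2·3.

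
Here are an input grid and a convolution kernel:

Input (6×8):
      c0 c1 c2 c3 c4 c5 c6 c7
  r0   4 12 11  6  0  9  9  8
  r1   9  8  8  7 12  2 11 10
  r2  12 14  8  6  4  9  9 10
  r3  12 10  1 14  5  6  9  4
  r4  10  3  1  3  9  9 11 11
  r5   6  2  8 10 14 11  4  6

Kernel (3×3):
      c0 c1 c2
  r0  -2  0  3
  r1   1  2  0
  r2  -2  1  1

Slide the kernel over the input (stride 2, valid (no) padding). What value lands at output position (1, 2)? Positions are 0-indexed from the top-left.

The receptive field on the input at this output position is [4 9 9 / 5 6 9 / 9 9 11]. Elementwise product with the kernel and sum: 4·-2 + 9·3 + 5·1 + 6·2 + 9·-2 + 9·1 + 11·1.

38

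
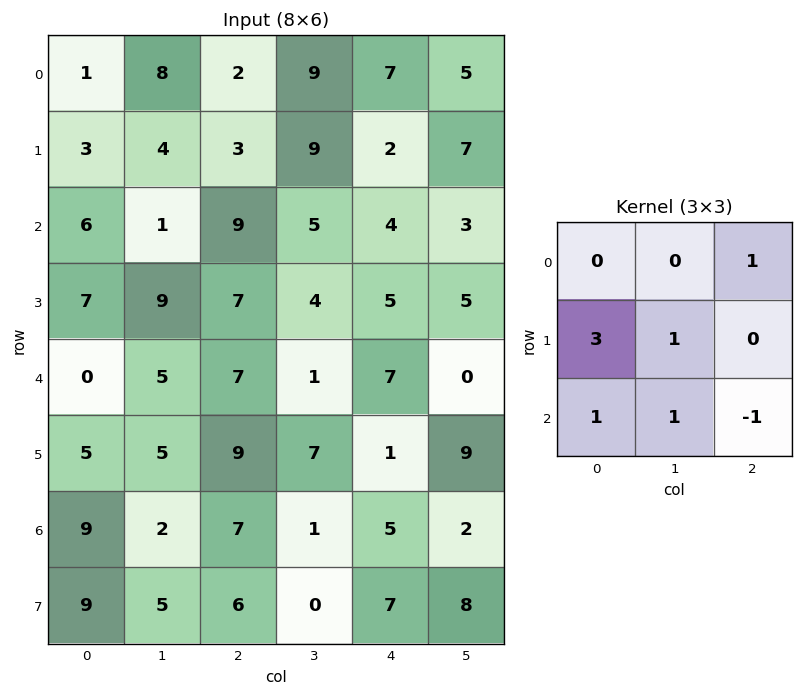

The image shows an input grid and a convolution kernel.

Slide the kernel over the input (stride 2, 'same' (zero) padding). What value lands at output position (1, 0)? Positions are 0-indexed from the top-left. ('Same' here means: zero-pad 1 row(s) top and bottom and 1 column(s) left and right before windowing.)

The receptive field on the zero-padded input at this output position is [0 3 4 / 0 6 1 / 0 7 9]. Elementwise product with the kernel and sum: 4·1 + 0·3 + 6·1 + 0·1 + 7·1 + 9·-1.

8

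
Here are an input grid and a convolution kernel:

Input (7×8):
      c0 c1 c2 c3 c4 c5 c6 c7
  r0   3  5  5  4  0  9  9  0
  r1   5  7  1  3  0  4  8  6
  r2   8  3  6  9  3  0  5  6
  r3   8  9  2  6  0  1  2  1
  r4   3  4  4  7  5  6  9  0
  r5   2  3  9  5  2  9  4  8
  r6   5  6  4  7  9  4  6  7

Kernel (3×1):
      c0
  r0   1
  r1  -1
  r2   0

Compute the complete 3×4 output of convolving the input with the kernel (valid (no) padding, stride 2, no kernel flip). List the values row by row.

-2 4 0 1
0 4 3 3
1 -5 3 5

Output[0,0]: The receptive field on the input at this output position is [3 / 5 / 8]. Elementwise product with the kernel and sum: 3·1 + 5·-1.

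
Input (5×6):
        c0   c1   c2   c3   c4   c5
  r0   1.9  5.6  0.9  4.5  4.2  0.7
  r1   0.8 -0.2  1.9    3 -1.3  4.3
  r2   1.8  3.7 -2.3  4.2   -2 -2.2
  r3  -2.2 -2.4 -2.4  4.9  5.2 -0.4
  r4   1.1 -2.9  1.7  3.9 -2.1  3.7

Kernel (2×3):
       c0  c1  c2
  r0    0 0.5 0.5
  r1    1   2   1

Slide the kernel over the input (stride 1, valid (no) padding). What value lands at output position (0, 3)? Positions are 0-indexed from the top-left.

7.15

The receptive field on the input at this output position is [4.5 4.2 0.7 / 3 -1.3 4.3]. Elementwise product with the kernel and sum: 4.2·0.5 + 0.7·0.5 + 3·1 + -1.3·2 + 4.3·1.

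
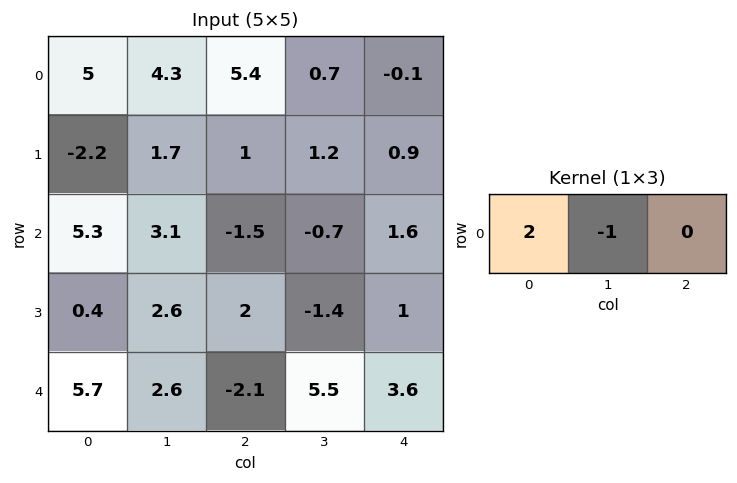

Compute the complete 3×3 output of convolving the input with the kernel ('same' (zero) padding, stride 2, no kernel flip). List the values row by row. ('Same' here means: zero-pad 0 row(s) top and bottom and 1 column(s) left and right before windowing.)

Output[0,0]: The receptive field on the zero-padded input at this output position is [0 5 4.3]. Elementwise product with the kernel and sum: 0·2 + 5·-1.

-5 3.2 1.5
-5.3 7.7 -3
-5.7 7.3 7.4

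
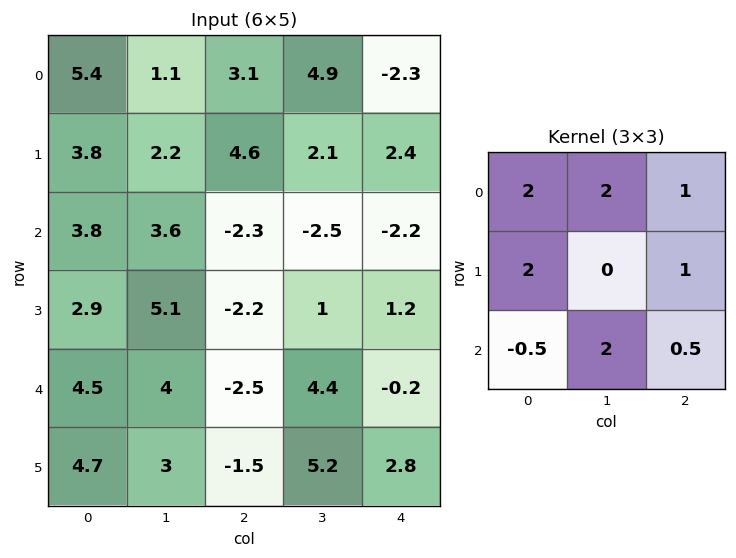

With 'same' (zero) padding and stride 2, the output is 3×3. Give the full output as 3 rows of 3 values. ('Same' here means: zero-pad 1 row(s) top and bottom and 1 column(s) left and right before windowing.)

9.8 16.25 13.55
21.75 13.95 5.9
25.8 17.3 16.2

Output[0,0]: The receptive field on the zero-padded input at this output position is [0 0 0 / 0 5.4 1.1 / 0 3.8 2.2]. Elementwise product with the kernel and sum: 0·2 + 0·2 + 0·1 + 0·2 + 1.1·1 + 0·-0.5 + 3.8·2 + 2.2·0.5.
Output[0,1]: The receptive field on the zero-padded input at this output position is [0 0 0 / 1.1 3.1 4.9 / 2.2 4.6 2.1]. Elementwise product with the kernel and sum: 0·2 + 0·2 + 0·1 + 1.1·2 + 4.9·1 + 2.2·-0.5 + 4.6·2 + 2.1·0.5.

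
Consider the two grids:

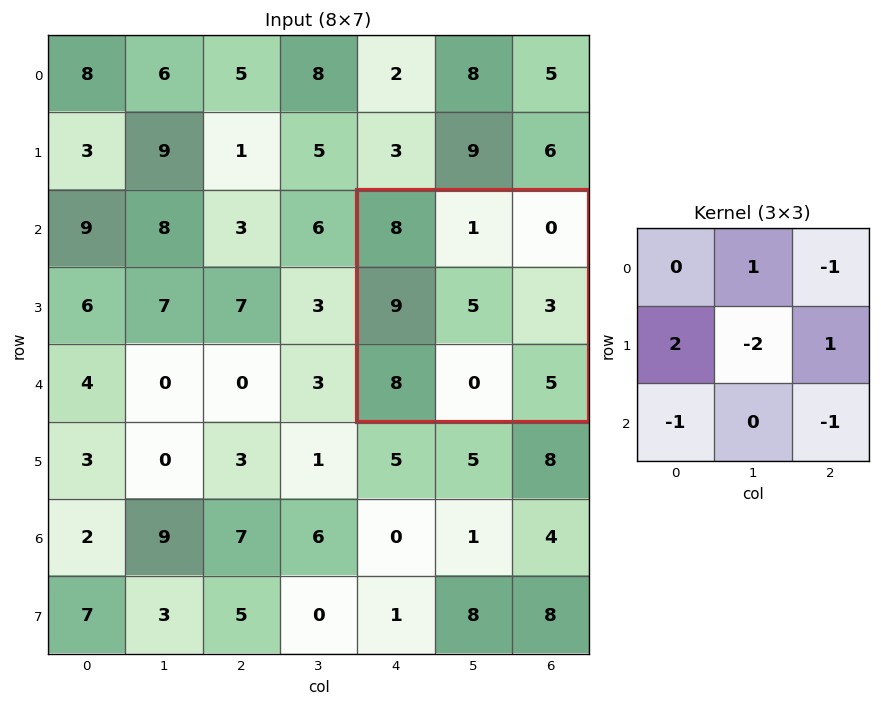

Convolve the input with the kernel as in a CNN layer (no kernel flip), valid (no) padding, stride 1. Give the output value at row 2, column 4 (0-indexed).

The receptive field on the input at this output position is [8 1 0 / 9 5 3 / 8 0 5]. Elementwise product with the kernel and sum: 1·1 + 0·-1 + 9·2 + 5·-2 + 3·1 + 8·-1 + 5·-1.

-1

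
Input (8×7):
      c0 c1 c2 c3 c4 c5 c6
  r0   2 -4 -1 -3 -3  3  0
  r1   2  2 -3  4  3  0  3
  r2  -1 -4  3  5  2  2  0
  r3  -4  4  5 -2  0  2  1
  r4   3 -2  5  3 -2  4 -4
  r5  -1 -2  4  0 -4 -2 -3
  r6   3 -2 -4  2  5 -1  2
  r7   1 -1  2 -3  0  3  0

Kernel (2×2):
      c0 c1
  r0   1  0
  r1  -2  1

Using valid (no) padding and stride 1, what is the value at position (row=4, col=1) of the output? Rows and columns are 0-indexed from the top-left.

The receptive field on the input at this output position is [-2 5 / -2 4]. Elementwise product with the kernel and sum: -2·1 + -2·-2 + 4·1.

6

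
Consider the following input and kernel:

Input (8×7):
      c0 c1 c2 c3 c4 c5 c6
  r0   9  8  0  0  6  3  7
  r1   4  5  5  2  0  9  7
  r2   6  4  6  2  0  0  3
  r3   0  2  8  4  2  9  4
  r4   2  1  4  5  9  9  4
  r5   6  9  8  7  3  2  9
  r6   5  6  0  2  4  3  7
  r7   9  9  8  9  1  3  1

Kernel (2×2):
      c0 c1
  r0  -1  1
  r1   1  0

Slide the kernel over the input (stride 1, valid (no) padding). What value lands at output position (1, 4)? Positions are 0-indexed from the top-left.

The receptive field on the input at this output position is [0 9 / 0 0]. Elementwise product with the kernel and sum: 0·-1 + 9·1 + 0·1.

9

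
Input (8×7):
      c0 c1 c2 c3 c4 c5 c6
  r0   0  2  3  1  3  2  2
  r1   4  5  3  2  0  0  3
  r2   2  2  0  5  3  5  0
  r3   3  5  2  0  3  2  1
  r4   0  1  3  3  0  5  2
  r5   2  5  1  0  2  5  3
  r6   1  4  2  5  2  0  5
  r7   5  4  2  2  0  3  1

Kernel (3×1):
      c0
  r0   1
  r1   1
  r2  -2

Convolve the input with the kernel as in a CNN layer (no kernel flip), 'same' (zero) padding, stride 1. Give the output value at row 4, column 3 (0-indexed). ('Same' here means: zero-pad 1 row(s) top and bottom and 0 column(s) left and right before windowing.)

3

The receptive field on the zero-padded input at this output position is [0 / 3 / 0]. Elementwise product with the kernel and sum: 0·1 + 3·1 + 0·-2.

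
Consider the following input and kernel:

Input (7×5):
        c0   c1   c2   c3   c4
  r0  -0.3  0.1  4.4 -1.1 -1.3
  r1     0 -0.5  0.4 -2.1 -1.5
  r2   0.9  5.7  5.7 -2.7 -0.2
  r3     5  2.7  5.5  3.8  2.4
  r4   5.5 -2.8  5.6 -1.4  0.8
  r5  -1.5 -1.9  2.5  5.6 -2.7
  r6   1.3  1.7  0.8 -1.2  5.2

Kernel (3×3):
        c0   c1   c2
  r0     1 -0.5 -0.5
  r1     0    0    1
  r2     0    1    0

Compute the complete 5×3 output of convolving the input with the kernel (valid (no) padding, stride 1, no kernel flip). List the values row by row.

3.55 2.05 1.4
8.45 3.15 5.8
-2.1 13.6 8.15
4.6 -0.85 8.8
8.3 1.5 2

Output[0,0]: The receptive field on the input at this output position is [-0.3 0.1 4.4 / 0 -0.5 0.4 / 0.9 5.7 5.7]. Elementwise product with the kernel and sum: -0.3·1 + 0.1·-0.5 + 4.4·-0.5 + 0.4·1 + 5.7·1.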